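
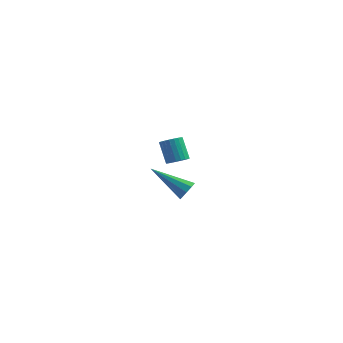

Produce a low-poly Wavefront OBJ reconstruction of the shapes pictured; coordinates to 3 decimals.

v 3.62 -3.508 1.388
v 3.909 -3.344 1.851
v 1.82 -3.232 2.412
v 3.829 -3.034 1.627
v 3.651 -2.947 1.292
v 3.459 -3.122 1.001
v 3.343 -3.477 0.891
v 3.356 -3.847 1.014
v 3.493 -4.058 1.312
v 3.69 -4.012 1.645
v 3.854 -3.73 1.858
v 1.612 2.713 -0.983
v 2.147 2.709 -0.712
v 1.623 3.362 0.334
v 1.088 3.367 0.063
v 2.156 2.922 -0.841
v 1.632 3.575 0.205
v 2.071 3.1 -0.994
v 1.547 3.753 0.052
v 1.907 3.21 -1.146
v 1.383 3.863 -0.099
v 1.691 3.235 -1.269
v 1.167 3.888 -0.223
v 1.462 3.17 -1.343
v 0.938 3.823 -0.297
v 1.259 3.025 -1.355
v 0.735 3.678 -0.309
v 1.117 2.827 -1.302
v 0.593 3.48 -0.256
v 1.06 2.609 -1.194
v 0.536 3.262 -0.148
v 1.099 2.409 -1.05
v 0.575 3.062 -0.004
v 1.227 2.262 -0.894
v 0.703 2.915 0.152
v 1.421 2.193 -0.754
v 0.897 2.846 0.292
v 1.648 2.214 -0.653
v 1.124 2.867 0.393
v 1.869 2.321 -0.609
v 1.345 2.974 0.437
v 2.046 2.496 -0.63
v 1.522 3.149 0.416
f 2 1 4
f 2 4 3
f 4 1 5
f 4 5 3
f 5 1 6
f 5 6 3
f 6 1 7
f 6 7 3
f 7 1 8
f 7 8 3
f 8 1 9
f 8 9 3
f 9 1 10
f 9 10 3
f 10 1 11
f 10 11 3
f 11 1 2
f 11 2 3
f 13 12 16
f 13 16 14
f 14 16 17
f 14 17 15
f 16 12 18
f 16 18 17
f 17 18 19
f 17 19 15
f 18 12 20
f 18 20 19
f 19 20 21
f 19 21 15
f 20 12 22
f 20 22 21
f 21 22 23
f 21 23 15
f 22 12 24
f 22 24 23
f 23 24 25
f 23 25 15
f 24 12 26
f 24 26 25
f 25 26 27
f 25 27 15
f 26 12 28
f 26 28 27
f 27 28 29
f 27 29 15
f 28 12 30
f 28 30 29
f 29 30 31
f 29 31 15
f 30 12 32
f 30 32 31
f 31 32 33
f 31 33 15
f 32 12 34
f 32 34 33
f 33 34 35
f 33 35 15
f 34 12 36
f 34 36 35
f 35 36 37
f 35 37 15
f 36 12 38
f 36 38 37
f 37 38 39
f 37 39 15
f 38 12 40
f 38 40 39
f 39 40 41
f 39 41 15
f 40 12 42
f 40 42 41
f 41 42 43
f 41 43 15
f 42 12 13
f 42 13 43
f 43 13 14
f 43 14 15



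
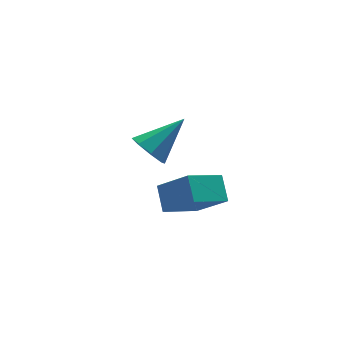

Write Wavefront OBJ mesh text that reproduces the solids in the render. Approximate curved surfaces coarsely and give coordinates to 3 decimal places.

v -0.46 3.801 -2.784
v 0.041 3.249 -3.374
v 1.32 4.059 -1.516
v 0.07 3.952 -3.558
v -0.211 4.566 -3.289
v -0.638 4.732 -2.724
v -0.96 4.352 -2.194
v -0.989 3.65 -2.01
v -0.708 3.035 -2.279
v -0.282 2.87 -2.844
v -1.975 -0.966 -2.104
v -1.762 0.033 -1.384
v -0.366 -0.707 -2.938
v -0.154 0.292 -2.218
v -1.146 -2.052 -0.842
v -0.934 -1.053 -0.122
v 0.462 -1.793 -1.676
v 0.675 -0.794 -0.956
f 2 1 4
f 2 4 3
f 4 1 5
f 4 5 3
f 5 1 6
f 5 6 3
f 6 1 7
f 6 7 3
f 7 1 8
f 7 8 3
f 8 1 9
f 8 9 3
f 9 1 10
f 9 10 3
f 10 1 2
f 10 2 3
f 12 14 11
f 15 12 11
f 11 14 13
f 13 15 11
f 12 18 14
f 16 12 15
f 16 18 12
f 14 18 13
f 17 15 13
f 13 18 17
f 17 16 15
f 18 16 17



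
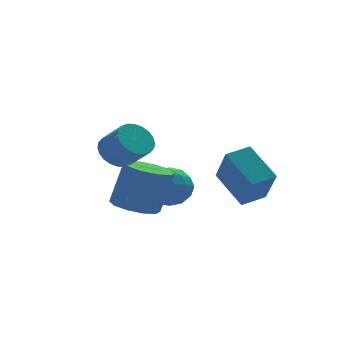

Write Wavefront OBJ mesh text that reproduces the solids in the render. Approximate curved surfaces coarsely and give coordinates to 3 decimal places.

v 2.951 -2.147 -3.092
v 2.97 -3.397 -1.455
v 2.329 -0.623 -1.921
v 2.347 -1.873 -0.284
v 4.093 -1.847 -2.876
v 4.111 -3.097 -1.239
v 3.47 -0.323 -1.705
v 3.489 -1.573 -0.068
v 0.126 1.799 -3.78
v 0.728 2.487 -3.162
v 1.152 0.433 -3.258
v 1.754 1.121 -2.64
v 0.712 0.893 -2.356
v 0.078 1.737 -2.678
v 1.802 1.183 -3.742
v 1.168 2.027 -4.064
v 1.764 2.107 -3.138
v 1.091 1.928 -2.282
v 0.789 0.992 -4.138
v 0.116 0.813 -3.282
v 0.337 2.263 -3.517
v 1.543 0.657 -2.903
v 0.931 0.523 -2.736
v 1.285 0.928 -2.373
v -0.045 1.822 -3.232
v 0.309 2.227 -2.869
v 0.299 1.29 -2.396
v 1.571 0.693 -3.551
v 1.925 1.098 -3.188
v 0.595 1.992 -4.047
v 0.949 2.397 -3.684
v 1.581 1.63 -4.024
v 1.3 2.444 -3.139
v 1.903 1.641 -2.833
v 1.931 1.677 -3.48
v 1.558 2.173 -3.67
v 0.904 2.339 -2.636
v 1.507 1.536 -2.33
v 0.895 1.402 -2.163
v 0.522 1.898 -2.352
v 1.513 2.115 -2.622
v 0.373 1.384 -4.09
v 0.976 0.581 -3.784
v 1.358 1.022 -4.068
v 0.985 1.518 -4.257
v -0.023 1.279 -3.587
v 0.58 0.476 -3.281
v 0.322 0.747 -2.75
v -0.051 1.243 -2.94
v 0.367 0.805 -3.798
v -1.946 -0.914 -0.028
v -1.526 -0.238 0.37
v -0.934 -1.169 1.326
v -1.354 -1.846 0.928
v -1.825 -0.246 0.547
v -1.233 -1.177 1.503
v -2.142 -0.356 0.637
v -1.55 -1.287 1.593
v -2.429 -0.551 0.625
v -1.837 -1.482 1.581
v -2.643 -0.801 0.514
v -2.051 -1.732 1.47
v -2.75 -1.068 0.32
v -2.158 -1.999 1.276
v -2.736 -1.312 0.073
v -2.144 -2.243 1.03
v -2.601 -1.496 -0.189
v -2.009 -2.427 0.768
v -2.366 -1.591 -0.426
v -1.774 -2.522 0.53
v -2.067 -1.583 -0.603
v -1.475 -2.514 0.353
v -1.75 -1.473 -0.693
v -1.158 -2.404 0.263
v -1.463 -1.278 -0.681
v -0.871 -2.209 0.275
v -1.249 -1.028 -0.57
v -0.657 -1.959 0.386
v -1.142 -0.761 -0.376
v -0.55 -1.692 0.58
v -1.156 -0.517 -0.13
v -0.564 -1.448 0.827
v -1.291 -0.333 0.132
v -0.699 -1.264 1.089
v -1.395 -1.69 -2.856
v -0.453 -1.315 -3.166
v 0.177 -1.215 -1.134
v -0.765 -1.59 -0.824
v -0.852 -0.804 -3.068
v -0.222 -0.705 -1.036
v -1.458 -0.632 -2.888
v -0.828 -0.533 -0.856
v -2.04 -0.864 -2.697
v -1.41 -0.764 -0.664
v -2.376 -1.411 -2.566
v -1.746 -1.312 -0.534
v -2.337 -2.065 -2.546
v -1.707 -1.965 -0.514
v -1.938 -2.575 -2.644
v -1.308 -2.476 -0.612
v -1.332 -2.747 -2.824
v -0.702 -2.648 -0.792
v -0.75 -2.516 -3.016
v -0.12 -2.416 -0.983
v -0.414 -1.968 -3.146
v 0.216 -1.869 -1.114
f 2 4 1
f 5 2 1
f 1 4 3
f 3 5 1
f 2 8 4
f 6 2 5
f 6 8 2
f 4 8 3
f 7 5 3
f 3 8 7
f 7 6 5
f 8 6 7
f 9 46 25
f 46 20 49
f 25 49 14
f 46 49 25
f 9 25 21
f 25 14 26
f 21 26 10
f 25 26 21
f 9 21 30
f 21 10 31
f 30 31 16
f 21 31 30
f 9 30 42
f 30 16 45
f 42 45 19
f 30 45 42
f 9 42 46
f 42 19 50
f 46 50 20
f 42 50 46
f 10 26 37
f 26 14 40
f 37 40 18
f 26 40 37
f 14 49 27
f 49 20 48
f 27 48 13
f 49 48 27
f 20 50 47
f 50 19 43
f 47 43 11
f 50 43 47
f 19 45 44
f 45 16 32
f 44 32 15
f 45 32 44
f 16 31 36
f 31 10 33
f 36 33 17
f 31 33 36
f 12 38 24
f 38 18 39
f 24 39 13
f 38 39 24
f 12 24 22
f 24 13 23
f 22 23 11
f 24 23 22
f 12 22 29
f 22 11 28
f 29 28 15
f 22 28 29
f 12 29 34
f 29 15 35
f 34 35 17
f 29 35 34
f 12 34 38
f 34 17 41
f 38 41 18
f 34 41 38
f 13 39 27
f 39 18 40
f 27 40 14
f 39 40 27
f 11 23 47
f 23 13 48
f 47 48 20
f 23 48 47
f 15 28 44
f 28 11 43
f 44 43 19
f 28 43 44
f 17 35 36
f 35 15 32
f 36 32 16
f 35 32 36
f 18 41 37
f 41 17 33
f 37 33 10
f 41 33 37
f 52 51 55
f 52 55 53
f 53 55 56
f 53 56 54
f 55 51 57
f 55 57 56
f 56 57 58
f 56 58 54
f 57 51 59
f 57 59 58
f 58 59 60
f 58 60 54
f 59 51 61
f 59 61 60
f 60 61 62
f 60 62 54
f 61 51 63
f 61 63 62
f 62 63 64
f 62 64 54
f 63 51 65
f 63 65 64
f 64 65 66
f 64 66 54
f 65 51 67
f 65 67 66
f 66 67 68
f 66 68 54
f 67 51 69
f 67 69 68
f 68 69 70
f 68 70 54
f 69 51 71
f 69 71 70
f 70 71 72
f 70 72 54
f 71 51 73
f 71 73 72
f 72 73 74
f 72 74 54
f 73 51 75
f 73 75 74
f 74 75 76
f 74 76 54
f 75 51 77
f 75 77 76
f 76 77 78
f 76 78 54
f 77 51 79
f 77 79 78
f 78 79 80
f 78 80 54
f 79 51 81
f 79 81 80
f 80 81 82
f 80 82 54
f 81 51 83
f 81 83 82
f 82 83 84
f 82 84 54
f 83 51 52
f 83 52 84
f 84 52 53
f 84 53 54
f 86 85 89
f 86 89 87
f 87 89 90
f 87 90 88
f 89 85 91
f 89 91 90
f 90 91 92
f 90 92 88
f 91 85 93
f 91 93 92
f 92 93 94
f 92 94 88
f 93 85 95
f 93 95 94
f 94 95 96
f 94 96 88
f 95 85 97
f 95 97 96
f 96 97 98
f 96 98 88
f 97 85 99
f 97 99 98
f 98 99 100
f 98 100 88
f 99 85 101
f 99 101 100
f 100 101 102
f 100 102 88
f 101 85 103
f 101 103 102
f 102 103 104
f 102 104 88
f 103 85 105
f 103 105 104
f 104 105 106
f 104 106 88
f 105 85 86
f 105 86 106
f 106 86 87
f 106 87 88



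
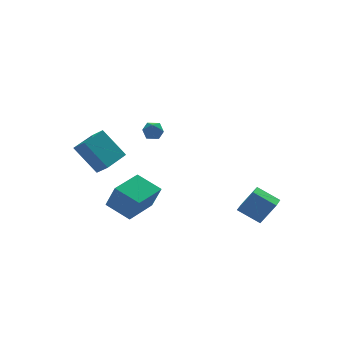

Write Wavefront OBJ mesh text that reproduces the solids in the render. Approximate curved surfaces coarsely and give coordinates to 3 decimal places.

v -3.965 4.345 0.847
v -3.637 3.656 1.463
v -2.534 5.247 1.093
v -2.205 4.559 1.708
v -3.075 3.361 -0.728
v -2.746 2.673 -0.113
v -1.643 4.264 -0.483
v -1.315 3.575 0.133
v 2.341 -2.173 -2.043
v 3.098 -2.456 -0.792
v 3.068 -1.233 -2.27
v 3.825 -1.516 -1.019
v 3.235 -3.044 -2.781
v 3.992 -3.327 -1.53
v 3.962 -2.104 -3.008
v 4.719 -2.387 -1.757
v -1.384 1.251 3.012
v -1.113 1.71 2.656
v -0.487 0.73 3.024
v -0.216 1.189 2.668
v -0.382 1.311 3.275
v -0.937 1.633 3.268
v -0.663 0.807 2.412
v -1.218 1.129 2.405
v -0.667 1.436 2.285
v -0.494 1.747 2.818
v -1.106 0.693 2.862
v -0.933 1.004 3.395
v -2.244 1.015 -3.268
v -1.964 0.424 -1.83
v -3.059 2.258 -2.598
v -2.779 1.667 -1.16
v -0.481 2.113 -3.16
v -0.201 1.522 -1.722
v -1.296 3.356 -2.49
v -1.016 2.765 -1.052
f 2 4 1
f 5 2 1
f 1 4 3
f 3 5 1
f 2 8 4
f 6 2 5
f 6 8 2
f 4 8 3
f 7 5 3
f 3 8 7
f 7 6 5
f 8 6 7
f 10 12 9
f 13 10 9
f 9 12 11
f 11 13 9
f 10 16 12
f 14 10 13
f 14 16 10
f 12 16 11
f 15 13 11
f 11 16 15
f 15 14 13
f 16 14 15
f 17 28 22
f 17 22 18
f 17 18 24
f 17 24 27
f 17 27 28
f 18 22 26
f 22 28 21
f 28 27 19
f 27 24 23
f 24 18 25
f 20 26 21
f 20 21 19
f 20 19 23
f 20 23 25
f 20 25 26
f 21 26 22
f 19 21 28
f 23 19 27
f 25 23 24
f 26 25 18
f 30 32 29
f 33 30 29
f 29 32 31
f 31 33 29
f 30 36 32
f 34 30 33
f 34 36 30
f 32 36 31
f 35 33 31
f 31 36 35
f 35 34 33
f 36 34 35



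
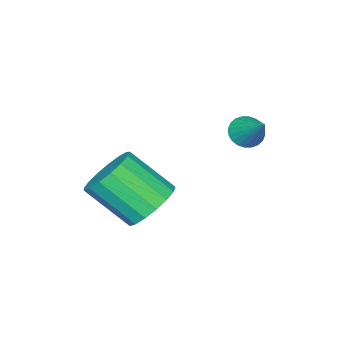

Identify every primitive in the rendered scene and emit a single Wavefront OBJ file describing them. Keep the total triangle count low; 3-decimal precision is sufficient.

v -1.614 -0.696 -0.966
v -0.891 -0.835 -1.411
v -0.443 -2.003 -0.319
v -1.166 -1.864 0.126
v -0.786 -0.543 -1.141
v -0.338 -1.71 -0.049
v -0.871 -0.285 -0.831
v -0.423 -1.453 0.26
v -1.125 -0.122 -0.552
v -0.677 -1.289 0.539
v -1.492 -0.09 -0.368
v -1.044 -1.258 0.724
v -1.887 -0.197 -0.321
v -1.439 -1.365 0.771
v -2.219 -0.419 -0.421
v -1.771 -1.586 0.671
v -2.412 -0.704 -0.646
v -1.964 -1.871 0.445
v -2.423 -0.987 -0.945
v -1.975 -2.155 0.147
v -2.248 -1.204 -1.248
v -1.8 -2.371 -0.156
v -1.928 -1.304 -1.487
v -1.48 -2.472 -0.395
v -1.536 -1.265 -1.606
v -1.088 -2.433 -0.514
v -1.162 -1.096 -1.579
v -0.714 -2.263 -0.487
v -3.419 0.953 1.677
v -2.963 0.725 1.693
v -3.001 1.847 2.523
v -2.937 0.854 1.544
v -2.984 0.998 1.415
v -3.097 1.135 1.326
v -3.259 1.245 1.29
v -3.445 1.31 1.313
v -3.628 1.321 1.392
v -3.779 1.276 1.514
v -3.875 1.182 1.66
v -3.901 1.053 1.81
v -3.854 0.909 1.938
v -3.741 0.771 2.028
v -3.579 0.662 2.063
v -3.393 0.596 2.04
v -3.21 0.585 1.962
v -3.059 0.631 1.84
f 2 1 5
f 2 5 3
f 3 5 6
f 3 6 4
f 5 1 7
f 5 7 6
f 6 7 8
f 6 8 4
f 7 1 9
f 7 9 8
f 8 9 10
f 8 10 4
f 9 1 11
f 9 11 10
f 10 11 12
f 10 12 4
f 11 1 13
f 11 13 12
f 12 13 14
f 12 14 4
f 13 1 15
f 13 15 14
f 14 15 16
f 14 16 4
f 15 1 17
f 15 17 16
f 16 17 18
f 16 18 4
f 17 1 19
f 17 19 18
f 18 19 20
f 18 20 4
f 19 1 21
f 19 21 20
f 20 21 22
f 20 22 4
f 21 1 23
f 21 23 22
f 22 23 24
f 22 24 4
f 23 1 25
f 23 25 24
f 24 25 26
f 24 26 4
f 25 1 27
f 25 27 26
f 26 27 28
f 26 28 4
f 27 1 2
f 27 2 28
f 28 2 3
f 28 3 4
f 30 29 32
f 30 32 31
f 32 29 33
f 32 33 31
f 33 29 34
f 33 34 31
f 34 29 35
f 34 35 31
f 35 29 36
f 35 36 31
f 36 29 37
f 36 37 31
f 37 29 38
f 37 38 31
f 38 29 39
f 38 39 31
f 39 29 40
f 39 40 31
f 40 29 41
f 40 41 31
f 41 29 42
f 41 42 31
f 42 29 43
f 42 43 31
f 43 29 44
f 43 44 31
f 44 29 45
f 44 45 31
f 45 29 46
f 45 46 31
f 46 29 30
f 46 30 31



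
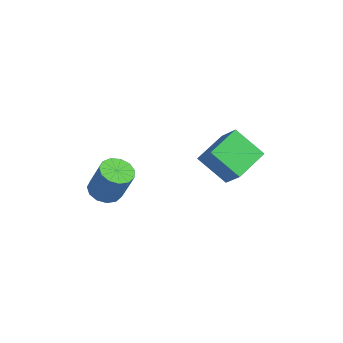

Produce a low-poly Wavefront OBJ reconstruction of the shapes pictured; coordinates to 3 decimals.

v -2.837 -3.22 -0.369
v -2.019 -3.185 -0.716
v -1.264 -2.984 1.082
v -2.083 -3.02 1.429
v -2.185 -2.713 -0.699
v -1.431 -2.512 1.099
v -2.559 -2.401 -0.577
v -1.805 -2.2 1.221
v -3.021 -2.35 -0.389
v -2.267 -2.149 1.409
v -3.425 -2.575 -0.195
v -2.67 -2.374 1.603
v -3.642 -3.005 -0.055
v -2.887 -2.804 1.742
v -3.603 -3.504 -0.016
v -2.849 -3.303 1.782
v -3.322 -3.912 -0.088
v -2.568 -3.711 1.71
v -2.886 -4.101 -0.25
v -2.132 -3.9 1.548
v -2.435 -4.011 -0.449
v -1.681 -3.81 1.349
v -2.112 -3.669 -0.623
v -1.357 -3.468 1.175
v -0.107 2.023 -0.773
v -1.508 1.379 0.485
v -0.493 3.91 -0.237
v -1.894 3.266 1.021
v 1.014 1.914 0.419
v -0.387 1.27 1.677
v 0.628 3.801 0.955
v -0.773 3.157 2.213
f 2 1 5
f 2 5 3
f 3 5 6
f 3 6 4
f 5 1 7
f 5 7 6
f 6 7 8
f 6 8 4
f 7 1 9
f 7 9 8
f 8 9 10
f 8 10 4
f 9 1 11
f 9 11 10
f 10 11 12
f 10 12 4
f 11 1 13
f 11 13 12
f 12 13 14
f 12 14 4
f 13 1 15
f 13 15 14
f 14 15 16
f 14 16 4
f 15 1 17
f 15 17 16
f 16 17 18
f 16 18 4
f 17 1 19
f 17 19 18
f 18 19 20
f 18 20 4
f 19 1 21
f 19 21 20
f 20 21 22
f 20 22 4
f 21 1 23
f 21 23 22
f 22 23 24
f 22 24 4
f 23 1 2
f 23 2 24
f 24 2 3
f 24 3 4
f 26 28 25
f 29 26 25
f 25 28 27
f 27 29 25
f 26 32 28
f 30 26 29
f 30 32 26
f 28 32 27
f 31 29 27
f 27 32 31
f 31 30 29
f 32 30 31



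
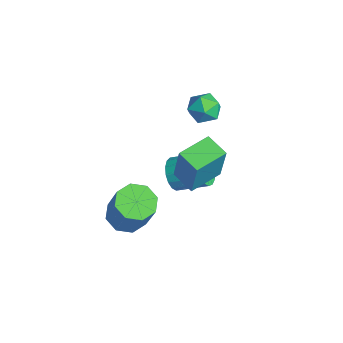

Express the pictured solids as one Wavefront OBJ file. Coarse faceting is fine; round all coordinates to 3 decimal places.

v 0.317 -2.833 -4.867
v 1.153 -2.875 -5.296
v 2.159 -2.789 -3.341
v 1.323 -2.747 -2.913
v 0.922 -2.199 -5.207
v 1.928 -2.113 -3.252
v 0.337 -1.895 -4.919
v 1.343 -1.809 -2.965
v -0.259 -2.14 -4.601
v 0.746 -2.054 -2.647
v -0.519 -2.791 -4.439
v 0.487 -2.705 -2.484
v -0.288 -3.467 -4.528
v 0.718 -3.381 -2.573
v 0.297 -3.771 -4.815
v 1.303 -3.685 -2.861
v 0.894 -3.526 -5.133
v 1.899 -3.44 -3.179
v 2.363 -1.485 -0.376
v 2.892 -1.458 1.583
v 1.868 -0.031 -0.263
v 2.397 -0.004 1.697
v 3.383 -1.116 -0.657
v 3.912 -1.089 1.303
v 2.888 0.338 -0.543
v 3.417 0.365 1.416
v -2.437 1.721 -1.224
v -1.795 2.259 -1.07
v -1.725 0.701 -0.63
v -1.083 1.239 -0.476
v -1.82 1.324 -0.057
v -2.259 1.954 -0.424
v -1.261 1.006 -1.276
v -1.7 1.636 -1.643
v -1.068 1.817 -1.102
v -1.413 2.013 -0.349
v -2.107 0.947 -1.351
v -2.452 1.143 -0.598
v 1.157 -1.007 -1.771
v 1.589 -0.914 -2.45
v 2.316 0.241 -1.827
v 1.883 0.147 -1.149
v 1.279 -0.688 -2.506
v 2.005 0.467 -1.883
v 0.94 -0.536 -2.393
v 1.667 0.619 -1.77
v 0.651 -0.492 -2.139
v 1.378 0.663 -1.516
v 0.478 -0.566 -1.8
v 1.205 0.589 -1.177
v 0.461 -0.741 -1.454
v 1.187 0.414 -0.831
v 0.603 -0.977 -1.181
v 1.329 0.178 -0.559
v 0.871 -1.22 -1.044
v 1.598 -0.065 -0.421
v 1.205 -1.415 -1.073
v 1.932 -0.26 -0.45
v 1.528 -1.516 -1.262
v 2.255 -0.361 -0.639
v 1.766 -1.501 -1.568
v 2.493 -0.346 -0.945
v 1.864 -1.372 -1.92
v 2.591 -0.217 -1.297
v 1.8 -1.16 -2.239
v 2.527 -0.005 -1.616
f 2 1 5
f 2 5 3
f 3 5 6
f 3 6 4
f 5 1 7
f 5 7 6
f 6 7 8
f 6 8 4
f 7 1 9
f 7 9 8
f 8 9 10
f 8 10 4
f 9 1 11
f 9 11 10
f 10 11 12
f 10 12 4
f 11 1 13
f 11 13 12
f 12 13 14
f 12 14 4
f 13 1 15
f 13 15 14
f 14 15 16
f 14 16 4
f 15 1 17
f 15 17 16
f 16 17 18
f 16 18 4
f 17 1 2
f 17 2 18
f 18 2 3
f 18 3 4
f 20 22 19
f 23 20 19
f 19 22 21
f 21 23 19
f 20 26 22
f 24 20 23
f 24 26 20
f 22 26 21
f 25 23 21
f 21 26 25
f 25 24 23
f 26 24 25
f 27 38 32
f 27 32 28
f 27 28 34
f 27 34 37
f 27 37 38
f 28 32 36
f 32 38 31
f 38 37 29
f 37 34 33
f 34 28 35
f 30 36 31
f 30 31 29
f 30 29 33
f 30 33 35
f 30 35 36
f 31 36 32
f 29 31 38
f 33 29 37
f 35 33 34
f 36 35 28
f 40 39 43
f 40 43 41
f 41 43 44
f 41 44 42
f 43 39 45
f 43 45 44
f 44 45 46
f 44 46 42
f 45 39 47
f 45 47 46
f 46 47 48
f 46 48 42
f 47 39 49
f 47 49 48
f 48 49 50
f 48 50 42
f 49 39 51
f 49 51 50
f 50 51 52
f 50 52 42
f 51 39 53
f 51 53 52
f 52 53 54
f 52 54 42
f 53 39 55
f 53 55 54
f 54 55 56
f 54 56 42
f 55 39 57
f 55 57 56
f 56 57 58
f 56 58 42
f 57 39 59
f 57 59 58
f 58 59 60
f 58 60 42
f 59 39 61
f 59 61 60
f 60 61 62
f 60 62 42
f 61 39 63
f 61 63 62
f 62 63 64
f 62 64 42
f 63 39 65
f 63 65 64
f 64 65 66
f 64 66 42
f 65 39 40
f 65 40 66
f 66 40 41
f 66 41 42



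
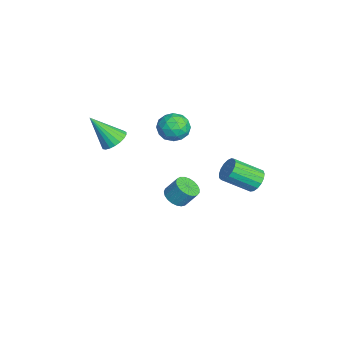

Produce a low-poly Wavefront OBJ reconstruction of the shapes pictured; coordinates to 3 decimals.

v 0.156 -3.31 1.288
v 0.97 -3.3 1.449
v -0.156 -4.57 2.952
v 0.858 -3.03 1.632
v 0.623 -2.808 1.756
v 0.309 -2.674 1.798
v -0.033 -2.649 1.753
v -0.341 -2.739 1.627
v -0.564 -2.928 1.443
v -0.662 -3.182 1.231
v -0.619 -3.459 1.03
v -0.441 -3.71 0.873
v -0.161 -3.892 0.788
v 0.175 -3.974 0.79
v 0.507 -3.94 0.877
v 0.778 -3.798 1.036
v 0.942 -3.572 1.238
v 3.446 3.873 0.046
v 3.883 4.211 0.553
v 3.872 2.685 1.581
v 3.434 2.347 1.074
v 3.55 4.287 0.663
v 3.539 2.761 1.69
v 3.193 4.269 0.631
v 3.182 2.743 1.659
v 2.894 4.159 0.465
v 2.882 2.633 1.493
v 2.721 3.985 0.204
v 2.71 2.458 1.231
v 2.714 3.784 -0.094
v 2.703 2.258 0.934
v 2.875 3.604 -0.36
v 2.864 2.078 0.668
v 3.167 3.486 -0.532
v 3.156 1.959 0.495
v 3.522 3.456 -0.572
v 3.511 1.93 0.455
v 3.86 3.522 -0.471
v 3.849 1.996 0.557
v 4.103 3.668 -0.251
v 4.092 2.142 0.777
v 4.195 3.862 0.037
v 4.184 2.335 1.065
v 4.116 4.058 0.327
v 4.105 2.531 1.355
v 1.415 -0.148 -2.576
v 2.074 0.093 -2.868
v 2.264 0.728 -1.916
v 1.605 0.488 -1.624
v 1.872 0.312 -2.973
v 2.062 0.947 -2.021
v 1.591 0.451 -3.01
v 1.78 1.086 -2.058
v 1.279 0.487 -2.972
v 1.469 1.122 -2.02
v 0.991 0.413 -2.865
v 1.181 1.048 -1.913
v 0.776 0.242 -2.709
v 0.966 0.877 -1.757
v 0.672 0.004 -2.529
v 0.861 0.639 -1.577
v 0.696 -0.26 -2.358
v 0.886 0.375 -1.405
v 0.845 -0.505 -2.224
v 1.034 0.13 -1.272
v 1.092 -0.688 -2.151
v 1.281 -0.053 -1.199
v 1.395 -0.778 -2.152
v 1.585 -0.143 -1.2
v 1.702 -0.758 -2.226
v 1.891 -0.123 -1.274
v 1.959 -0.633 -2.36
v 2.148 0.002 -1.408
v 2.122 -0.424 -2.532
v 2.311 0.211 -1.58
v 2.163 -0.167 -2.712
v 2.352 0.468 -1.76
v 0.21 0.633 1.528
v 0.635 0.179 2.282
v -0.955 -0.439 1.538
v -0.53 -0.893 2.292
v -0.931 -0.01 2.417
v -0.211 0.652 2.41
v -0.109 -0.912 1.41
v 0.611 -0.25 1.403
v 0.438 -0.777 2.209
v -0.07 -0.219 2.831
v -0.25 -0.041 0.989
v -0.758 0.517 1.611
v 0.524 0.5 1.904
v -0.844 -0.76 1.916
v -1.08 -0.241 1.989
v -0.83 -0.508 2.432
v 0.027 0.778 1.979
v 0.277 0.511 2.423
v -0.643 0.4 2.502
v -0.597 -0.771 1.397
v -0.347 -1.038 1.841
v 0.51 0.248 1.388
v 0.76 -0.019 1.831
v 0.323 -0.66 1.318
v 0.658 -0.329 2.305
v -0.026 -0.959 2.31
v 0.222 -0.97 1.792
v 0.644 -0.581 1.788
v 0.36 -0.001 2.67
v -0.324 -0.631 2.676
v -0.56 -0.112 2.749
v -0.137 0.278 2.746
v 0.244 -0.562 2.627
v 0.004 0.371 1.144
v -0.68 -0.259 1.15
v -0.183 -0.538 1.074
v 0.24 -0.148 1.071
v -0.294 0.699 1.51
v -0.978 0.069 1.515
v -0.964 0.321 2.032
v -0.542 0.71 2.028
v -0.564 0.302 1.193
f 2 1 4
f 2 4 3
f 4 1 5
f 4 5 3
f 5 1 6
f 5 6 3
f 6 1 7
f 6 7 3
f 7 1 8
f 7 8 3
f 8 1 9
f 8 9 3
f 9 1 10
f 9 10 3
f 10 1 11
f 10 11 3
f 11 1 12
f 11 12 3
f 12 1 13
f 12 13 3
f 13 1 14
f 13 14 3
f 14 1 15
f 14 15 3
f 15 1 16
f 15 16 3
f 16 1 17
f 16 17 3
f 17 1 2
f 17 2 3
f 19 18 22
f 19 22 20
f 20 22 23
f 20 23 21
f 22 18 24
f 22 24 23
f 23 24 25
f 23 25 21
f 24 18 26
f 24 26 25
f 25 26 27
f 25 27 21
f 26 18 28
f 26 28 27
f 27 28 29
f 27 29 21
f 28 18 30
f 28 30 29
f 29 30 31
f 29 31 21
f 30 18 32
f 30 32 31
f 31 32 33
f 31 33 21
f 32 18 34
f 32 34 33
f 33 34 35
f 33 35 21
f 34 18 36
f 34 36 35
f 35 36 37
f 35 37 21
f 36 18 38
f 36 38 37
f 37 38 39
f 37 39 21
f 38 18 40
f 38 40 39
f 39 40 41
f 39 41 21
f 40 18 42
f 40 42 41
f 41 42 43
f 41 43 21
f 42 18 44
f 42 44 43
f 43 44 45
f 43 45 21
f 44 18 19
f 44 19 45
f 45 19 20
f 45 20 21
f 47 46 50
f 47 50 48
f 48 50 51
f 48 51 49
f 50 46 52
f 50 52 51
f 51 52 53
f 51 53 49
f 52 46 54
f 52 54 53
f 53 54 55
f 53 55 49
f 54 46 56
f 54 56 55
f 55 56 57
f 55 57 49
f 56 46 58
f 56 58 57
f 57 58 59
f 57 59 49
f 58 46 60
f 58 60 59
f 59 60 61
f 59 61 49
f 60 46 62
f 60 62 61
f 61 62 63
f 61 63 49
f 62 46 64
f 62 64 63
f 63 64 65
f 63 65 49
f 64 46 66
f 64 66 65
f 65 66 67
f 65 67 49
f 66 46 68
f 66 68 67
f 67 68 69
f 67 69 49
f 68 46 70
f 68 70 69
f 69 70 71
f 69 71 49
f 70 46 72
f 70 72 71
f 71 72 73
f 71 73 49
f 72 46 74
f 72 74 73
f 73 74 75
f 73 75 49
f 74 46 76
f 74 76 75
f 75 76 77
f 75 77 49
f 76 46 47
f 76 47 77
f 77 47 48
f 77 48 49
f 78 115 94
f 115 89 118
f 94 118 83
f 115 118 94
f 78 94 90
f 94 83 95
f 90 95 79
f 94 95 90
f 78 90 99
f 90 79 100
f 99 100 85
f 90 100 99
f 78 99 111
f 99 85 114
f 111 114 88
f 99 114 111
f 78 111 115
f 111 88 119
f 115 119 89
f 111 119 115
f 79 95 106
f 95 83 109
f 106 109 87
f 95 109 106
f 83 118 96
f 118 89 117
f 96 117 82
f 118 117 96
f 89 119 116
f 119 88 112
f 116 112 80
f 119 112 116
f 88 114 113
f 114 85 101
f 113 101 84
f 114 101 113
f 85 100 105
f 100 79 102
f 105 102 86
f 100 102 105
f 81 107 93
f 107 87 108
f 93 108 82
f 107 108 93
f 81 93 91
f 93 82 92
f 91 92 80
f 93 92 91
f 81 91 98
f 91 80 97
f 98 97 84
f 91 97 98
f 81 98 103
f 98 84 104
f 103 104 86
f 98 104 103
f 81 103 107
f 103 86 110
f 107 110 87
f 103 110 107
f 82 108 96
f 108 87 109
f 96 109 83
f 108 109 96
f 80 92 116
f 92 82 117
f 116 117 89
f 92 117 116
f 84 97 113
f 97 80 112
f 113 112 88
f 97 112 113
f 86 104 105
f 104 84 101
f 105 101 85
f 104 101 105
f 87 110 106
f 110 86 102
f 106 102 79
f 110 102 106



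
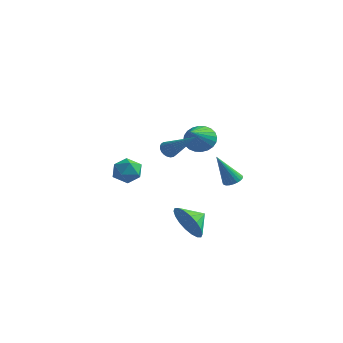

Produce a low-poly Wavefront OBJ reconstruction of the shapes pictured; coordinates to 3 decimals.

v 3.319 -3.557 -2.929
v 4.028 -3.447 -3.75
v 3.641 -2.663 -2.531
v 3.63 -3.228 -3.92
v 3.17 -3.074 -3.895
v 2.741 -3.016 -3.677
v 2.425 -3.065 -3.312
v 2.287 -3.211 -2.871
v 2.353 -3.426 -2.441
v 2.611 -3.667 -2.108
v 3.009 -3.886 -1.937
v 3.468 -4.04 -1.963
v 3.898 -4.098 -2.18
v 4.213 -4.049 -2.545
v 4.351 -3.903 -2.987
v 4.285 -3.688 -3.416
v 2.117 1.686 -1.927
v 2.53 1.975 -1.682
v 1.623 0.954 -0.233
v 2.364 2.117 -1.669
v 2.161 2.193 -1.695
v 1.952 2.193 -1.756
v 1.767 2.115 -1.844
v 1.636 1.972 -1.944
v 1.578 1.785 -2.041
v 1.602 1.583 -2.121
v 1.705 1.397 -2.172
v 1.87 1.255 -2.185
v 2.073 1.178 -2.159
v 2.283 1.179 -2.098
v 2.467 1.257 -2.01
v 2.598 1.4 -1.91
v 2.656 1.587 -1.812
v 2.632 1.788 -1.732
v -3.972 -0.148 -1.842
v -3.431 0.062 -1.176
v -2.849 -0.562 -2.624
v -2.308 -0.352 -1.958
v -2.857 -1.041 -1.881
v -3.55 -0.784 -1.398
v -2.73 0.284 -2.402
v -3.423 0.541 -1.919
v -2.663 0.329 -1.522
v -2.742 -0.49 -1.2
v -3.538 -0.01 -2.6
v -3.617 -0.829 -2.278
v 1.08 -2.213 1.003
v 1.284 -2.567 0.681
v 2.9 -2.287 2.237
v 1.349 -2.394 0.596
v 1.372 -2.194 0.573
v 1.351 -1.997 0.616
v 1.289 -1.832 0.717
v 1.195 -1.726 0.862
v 1.083 -1.694 1.029
v 0.971 -1.741 1.191
v 0.876 -1.86 1.325
v 0.811 -2.033 1.41
v 0.788 -2.233 1.433
v 0.809 -2.43 1.39
v 0.871 -2.594 1.289
v 0.965 -2.701 1.144
v 1.077 -2.733 0.977
v 1.189 -2.686 0.815
v -0.679 2.649 0.07
v -0.068 2.502 -0.56
v -0.001 0.931 1.13
v 0.108 2.706 -0.341
v 0.164 2.902 -0.06
v 0.091 3.059 0.241
v -0.098 3.154 0.516
v -0.377 3.172 0.723
v -0.701 3.11 0.831
v -1.022 2.978 0.822
v -1.291 2.796 0.699
v -1.467 2.591 0.481
v -1.523 2.396 0.199
v -1.45 2.239 -0.102
v -1.261 2.144 -0.377
v -0.982 2.126 -0.584
v -0.658 2.188 -0.691
v -0.337 2.32 -0.683
f 2 1 4
f 2 4 3
f 4 1 5
f 4 5 3
f 5 1 6
f 5 6 3
f 6 1 7
f 6 7 3
f 7 1 8
f 7 8 3
f 8 1 9
f 8 9 3
f 9 1 10
f 9 10 3
f 10 1 11
f 10 11 3
f 11 1 12
f 11 12 3
f 12 1 13
f 12 13 3
f 13 1 14
f 13 14 3
f 14 1 15
f 14 15 3
f 15 1 16
f 15 16 3
f 16 1 2
f 16 2 3
f 18 17 20
f 18 20 19
f 20 17 21
f 20 21 19
f 21 17 22
f 21 22 19
f 22 17 23
f 22 23 19
f 23 17 24
f 23 24 19
f 24 17 25
f 24 25 19
f 25 17 26
f 25 26 19
f 26 17 27
f 26 27 19
f 27 17 28
f 27 28 19
f 28 17 29
f 28 29 19
f 29 17 30
f 29 30 19
f 30 17 31
f 30 31 19
f 31 17 32
f 31 32 19
f 32 17 33
f 32 33 19
f 33 17 34
f 33 34 19
f 34 17 18
f 34 18 19
f 35 46 40
f 35 40 36
f 35 36 42
f 35 42 45
f 35 45 46
f 36 40 44
f 40 46 39
f 46 45 37
f 45 42 41
f 42 36 43
f 38 44 39
f 38 39 37
f 38 37 41
f 38 41 43
f 38 43 44
f 39 44 40
f 37 39 46
f 41 37 45
f 43 41 42
f 44 43 36
f 48 47 50
f 48 50 49
f 50 47 51
f 50 51 49
f 51 47 52
f 51 52 49
f 52 47 53
f 52 53 49
f 53 47 54
f 53 54 49
f 54 47 55
f 54 55 49
f 55 47 56
f 55 56 49
f 56 47 57
f 56 57 49
f 57 47 58
f 57 58 49
f 58 47 59
f 58 59 49
f 59 47 60
f 59 60 49
f 60 47 61
f 60 61 49
f 61 47 62
f 61 62 49
f 62 47 63
f 62 63 49
f 63 47 64
f 63 64 49
f 64 47 48
f 64 48 49
f 66 65 68
f 66 68 67
f 68 65 69
f 68 69 67
f 69 65 70
f 69 70 67
f 70 65 71
f 70 71 67
f 71 65 72
f 71 72 67
f 72 65 73
f 72 73 67
f 73 65 74
f 73 74 67
f 74 65 75
f 74 75 67
f 75 65 76
f 75 76 67
f 76 65 77
f 76 77 67
f 77 65 78
f 77 78 67
f 78 65 79
f 78 79 67
f 79 65 80
f 79 80 67
f 80 65 81
f 80 81 67
f 81 65 82
f 81 82 67
f 82 65 66
f 82 66 67



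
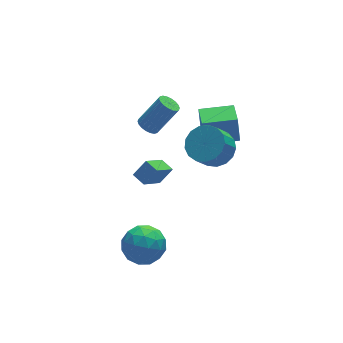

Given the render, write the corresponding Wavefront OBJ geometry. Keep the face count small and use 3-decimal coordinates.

v 0.698 2.403 -0.187
v 1.003 2.88 -0.385
v 2.108 2.794 1.108
v 1.802 2.317 1.307
v 0.811 2.99 -0.237
v 1.916 2.904 1.257
v 0.596 2.984 -0.078
v 1.701 2.898 1.416
v 0.401 2.863 0.059
v 1.506 2.777 1.553
v 0.265 2.651 0.147
v 1.37 2.565 1.641
v 0.215 2.39 0.169
v 1.32 2.303 1.663
v 0.26 2.131 0.121
v 1.365 2.045 1.615
v 0.392 1.926 0.012
v 1.497 1.84 1.505
v 0.584 1.816 -0.137
v 1.689 1.73 1.357
v 0.799 1.822 -0.296
v 1.904 1.736 1.198
v 0.994 1.943 -0.433
v 2.099 1.857 1.061
v 1.13 2.155 -0.521
v 2.235 2.069 0.973
v 1.18 2.417 -0.543
v 2.285 2.33 0.951
v 1.135 2.675 -0.495
v 2.24 2.589 0.999
v 2.646 0.023 -0.178
v 2.642 0.339 1.226
v 3.062 1.368 -0.481
v 3.058 1.684 0.924
v 4.302 -0.464 -0.064
v 4.298 -0.148 1.341
v 4.718 0.881 -0.366
v 4.714 1.197 1.038
v -1.995 -1.603 -3.688
v -1.007 -1.735 -4.253
v -2.173 -3.445 -3.567
v -1.185 -3.577 -4.132
v -1.183 -3.151 -3.068
v -1.074 -2.012 -3.143
v -2.106 -3.168 -4.677
v -1.997 -2.029 -4.752
v -1.076 -2.702 -4.865
v -0.505 -2.692 -3.87
v -2.675 -2.488 -3.95
v -2.104 -2.478 -2.955
v -1.486 -1.507 -3.981
v -1.694 -3.673 -3.839
v -1.693 -3.422 -3.214
v -1.113 -3.5 -3.546
v -1.525 -1.67 -3.329
v -0.944 -1.748 -3.661
v -1.048 -2.58 -2.965
v -2.236 -3.432 -4.159
v -1.655 -3.51 -4.491
v -2.067 -1.68 -4.274
v -1.487 -1.758 -4.606
v -2.132 -2.6 -4.855
v -0.945 -2.153 -4.673
v -1.049 -3.236 -4.602
v -1.591 -2.995 -4.922
v -1.527 -2.326 -4.966
v -0.61 -2.147 -4.088
v -0.714 -3.23 -4.017
v -0.714 -2.979 -3.392
v -0.649 -2.31 -3.436
v -0.65 -2.716 -4.448
v -2.466 -1.95 -3.803
v -2.57 -3.033 -3.732
v -2.531 -2.87 -4.384
v -2.466 -2.201 -4.428
v -2.131 -1.944 -3.218
v -2.235 -3.027 -3.147
v -1.653 -2.854 -2.854
v -1.589 -2.185 -2.898
v -2.53 -2.464 -3.372
v 2.448 -1.755 1.377
v 3.294 -1.95 1.911
v 2.559 -2.28 2.957
v 1.712 -2.085 2.423
v 3.207 -1.478 1.999
v 2.472 -1.807 3.044
v 2.946 -1.069 1.944
v 2.211 -1.399 2.989
v 2.57 -0.817 1.759
v 1.835 -1.147 2.805
v 2.167 -0.781 1.487
v 1.432 -1.11 2.533
v 1.827 -0.967 1.19
v 1.092 -1.297 2.235
v 1.63 -1.334 0.935
v 0.895 -1.664 1.981
v 1.62 -1.798 0.782
v 0.885 -2.127 1.828
v 1.8 -2.252 0.765
v 1.065 -2.581 1.811
v 2.128 -2.592 0.889
v 1.393 -2.921 1.934
v 2.529 -2.74 1.124
v 1.794 -3.07 2.17
v 2.911 -2.663 1.417
v 2.176 -2.992 2.463
v 3.188 -2.378 1.701
v 2.453 -2.707 2.747
v -0.088 1.069 -3.411
v 0.638 1.145 -2.642
v -0.365 1.795 -3.221
v 0.361 1.871 -2.452
v 1.059 1.809 -4.568
v 1.785 1.885 -3.799
v 0.782 2.535 -4.378
v 1.508 2.611 -3.609
f 2 1 5
f 2 5 3
f 3 5 6
f 3 6 4
f 5 1 7
f 5 7 6
f 6 7 8
f 6 8 4
f 7 1 9
f 7 9 8
f 8 9 10
f 8 10 4
f 9 1 11
f 9 11 10
f 10 11 12
f 10 12 4
f 11 1 13
f 11 13 12
f 12 13 14
f 12 14 4
f 13 1 15
f 13 15 14
f 14 15 16
f 14 16 4
f 15 1 17
f 15 17 16
f 16 17 18
f 16 18 4
f 17 1 19
f 17 19 18
f 18 19 20
f 18 20 4
f 19 1 21
f 19 21 20
f 20 21 22
f 20 22 4
f 21 1 23
f 21 23 22
f 22 23 24
f 22 24 4
f 23 1 25
f 23 25 24
f 24 25 26
f 24 26 4
f 25 1 27
f 25 27 26
f 26 27 28
f 26 28 4
f 27 1 29
f 27 29 28
f 28 29 30
f 28 30 4
f 29 1 2
f 29 2 30
f 30 2 3
f 30 3 4
f 32 34 31
f 35 32 31
f 31 34 33
f 33 35 31
f 32 38 34
f 36 32 35
f 36 38 32
f 34 38 33
f 37 35 33
f 33 38 37
f 37 36 35
f 38 36 37
f 39 76 55
f 76 50 79
f 55 79 44
f 76 79 55
f 39 55 51
f 55 44 56
f 51 56 40
f 55 56 51
f 39 51 60
f 51 40 61
f 60 61 46
f 51 61 60
f 39 60 72
f 60 46 75
f 72 75 49
f 60 75 72
f 39 72 76
f 72 49 80
f 76 80 50
f 72 80 76
f 40 56 67
f 56 44 70
f 67 70 48
f 56 70 67
f 44 79 57
f 79 50 78
f 57 78 43
f 79 78 57
f 50 80 77
f 80 49 73
f 77 73 41
f 80 73 77
f 49 75 74
f 75 46 62
f 74 62 45
f 75 62 74
f 46 61 66
f 61 40 63
f 66 63 47
f 61 63 66
f 42 68 54
f 68 48 69
f 54 69 43
f 68 69 54
f 42 54 52
f 54 43 53
f 52 53 41
f 54 53 52
f 42 52 59
f 52 41 58
f 59 58 45
f 52 58 59
f 42 59 64
f 59 45 65
f 64 65 47
f 59 65 64
f 42 64 68
f 64 47 71
f 68 71 48
f 64 71 68
f 43 69 57
f 69 48 70
f 57 70 44
f 69 70 57
f 41 53 77
f 53 43 78
f 77 78 50
f 53 78 77
f 45 58 74
f 58 41 73
f 74 73 49
f 58 73 74
f 47 65 66
f 65 45 62
f 66 62 46
f 65 62 66
f 48 71 67
f 71 47 63
f 67 63 40
f 71 63 67
f 82 81 85
f 82 85 83
f 83 85 86
f 83 86 84
f 85 81 87
f 85 87 86
f 86 87 88
f 86 88 84
f 87 81 89
f 87 89 88
f 88 89 90
f 88 90 84
f 89 81 91
f 89 91 90
f 90 91 92
f 90 92 84
f 91 81 93
f 91 93 92
f 92 93 94
f 92 94 84
f 93 81 95
f 93 95 94
f 94 95 96
f 94 96 84
f 95 81 97
f 95 97 96
f 96 97 98
f 96 98 84
f 97 81 99
f 97 99 98
f 98 99 100
f 98 100 84
f 99 81 101
f 99 101 100
f 100 101 102
f 100 102 84
f 101 81 103
f 101 103 102
f 102 103 104
f 102 104 84
f 103 81 105
f 103 105 104
f 104 105 106
f 104 106 84
f 105 81 107
f 105 107 106
f 106 107 108
f 106 108 84
f 107 81 82
f 107 82 108
f 108 82 83
f 108 83 84
f 110 112 109
f 113 110 109
f 109 112 111
f 111 113 109
f 110 116 112
f 114 110 113
f 114 116 110
f 112 116 111
f 115 113 111
f 111 116 115
f 115 114 113
f 116 114 115



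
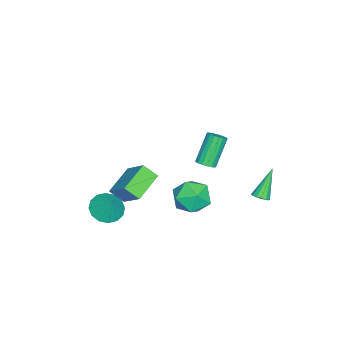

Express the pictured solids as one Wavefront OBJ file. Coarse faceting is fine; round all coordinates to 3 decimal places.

v -2.53 3.368 -4.481
v -2.232 3.014 -4.203
v -3.63 3.732 -2.839
v -2.102 3.259 -4.17
v -2.087 3.534 -4.221
v -2.19 3.764 -4.341
v -2.385 3.888 -4.499
v -2.618 3.873 -4.652
v -2.828 3.722 -4.759
v -2.958 3.477 -4.792
v -2.973 3.202 -4.741
v -2.87 2.972 -4.621
v -2.675 2.848 -4.463
v -2.442 2.864 -4.31
v 1.501 -3.974 -3.919
v 2.268 -3.651 -4.456
v 2.039 -3.426 -2.821
v 1.923 -3.273 -4.476
v 1.465 -3.082 -4.347
v 1.017 -3.131 -4.103
v 0.698 -3.405 -3.81
v 0.595 -3.832 -3.546
v 0.735 -4.297 -3.382
v 1.08 -4.676 -3.362
v 1.537 -4.866 -3.491
v 1.986 -4.818 -3.735
v 2.304 -4.543 -4.028
v 2.407 -4.116 -4.292
v 1.013 1.593 -2.549
v 1.839 0.783 -2.768
v -0.199 0.217 -2.032
v 0.627 -0.593 -2.251
v 0.751 0.144 -1.34
v 1.501 0.994 -1.66
v 0.139 0.006 -3.14
v 0.889 0.856 -3.46
v 1.299 -0.198 -3.133
v 1.677 -0.113 -2.021
v -0.037 1.113 -2.779
v 0.341 1.198 -1.667
v 2.443 1.695 1.843
v 2.774 2.114 1.976
v 1.767 2.424 3.509
v 1.437 2.005 3.377
v 2.585 2.226 1.83
v 1.579 2.536 3.363
v 2.365 2.217 1.687
v 1.358 2.526 3.22
v 2.162 2.087 1.58
v 1.156 2.397 3.113
v 2.023 1.868 1.533
v 1.017 2.178 3.066
v 1.981 1.61 1.557
v 0.975 1.919 3.091
v 2.045 1.371 1.647
v 1.038 1.68 3.181
v 2.2 1.206 1.782
v 1.193 1.515 3.316
v 2.41 1.153 1.931
v 1.404 1.463 3.464
v 2.628 1.225 2.06
v 1.622 1.534 3.593
v 2.804 1.404 2.139
v 1.798 1.714 3.672
v 2.897 1.65 2.15
v 1.891 1.96 3.684
v 2.886 1.907 2.091
v 1.88 2.216 3.625
v 3.51 -2.315 -1.294
v 3.565 -3.089 -0.603
v 1.904 -1.839 -0.636
v 1.958 -2.614 0.056
v 4.322 -1.206 -0.116
v 4.376 -1.981 0.576
v 2.715 -0.731 0.543
v 2.77 -1.505 1.234
f 2 1 4
f 2 4 3
f 4 1 5
f 4 5 3
f 5 1 6
f 5 6 3
f 6 1 7
f 6 7 3
f 7 1 8
f 7 8 3
f 8 1 9
f 8 9 3
f 9 1 10
f 9 10 3
f 10 1 11
f 10 11 3
f 11 1 12
f 11 12 3
f 12 1 13
f 12 13 3
f 13 1 14
f 13 14 3
f 14 1 2
f 14 2 3
f 16 15 18
f 16 18 17
f 18 15 19
f 18 19 17
f 19 15 20
f 19 20 17
f 20 15 21
f 20 21 17
f 21 15 22
f 21 22 17
f 22 15 23
f 22 23 17
f 23 15 24
f 23 24 17
f 24 15 25
f 24 25 17
f 25 15 26
f 25 26 17
f 26 15 27
f 26 27 17
f 27 15 28
f 27 28 17
f 28 15 16
f 28 16 17
f 29 40 34
f 29 34 30
f 29 30 36
f 29 36 39
f 29 39 40
f 30 34 38
f 34 40 33
f 40 39 31
f 39 36 35
f 36 30 37
f 32 38 33
f 32 33 31
f 32 31 35
f 32 35 37
f 32 37 38
f 33 38 34
f 31 33 40
f 35 31 39
f 37 35 36
f 38 37 30
f 42 41 45
f 42 45 43
f 43 45 46
f 43 46 44
f 45 41 47
f 45 47 46
f 46 47 48
f 46 48 44
f 47 41 49
f 47 49 48
f 48 49 50
f 48 50 44
f 49 41 51
f 49 51 50
f 50 51 52
f 50 52 44
f 51 41 53
f 51 53 52
f 52 53 54
f 52 54 44
f 53 41 55
f 53 55 54
f 54 55 56
f 54 56 44
f 55 41 57
f 55 57 56
f 56 57 58
f 56 58 44
f 57 41 59
f 57 59 58
f 58 59 60
f 58 60 44
f 59 41 61
f 59 61 60
f 60 61 62
f 60 62 44
f 61 41 63
f 61 63 62
f 62 63 64
f 62 64 44
f 63 41 65
f 63 65 64
f 64 65 66
f 64 66 44
f 65 41 67
f 65 67 66
f 66 67 68
f 66 68 44
f 67 41 42
f 67 42 68
f 68 42 43
f 68 43 44
f 70 72 69
f 73 70 69
f 69 72 71
f 71 73 69
f 70 76 72
f 74 70 73
f 74 76 70
f 72 76 71
f 75 73 71
f 71 76 75
f 75 74 73
f 76 74 75



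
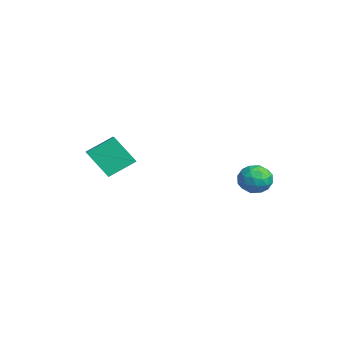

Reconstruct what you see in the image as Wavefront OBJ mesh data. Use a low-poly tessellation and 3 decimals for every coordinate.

v -2.553 -4.58 0.187
v -1.042 -4.825 0.747
v -2.645 -3.234 1.029
v -1.135 -3.48 1.589
v -1.885 -3.66 -1.209
v -0.375 -3.906 -0.649
v -1.978 -2.315 -0.367
v -0.467 -2.56 0.193
v 3.072 2.717 -0.194
v 3.618 2.839 0.475
v 3.262 1.321 -0.095
v 3.808 1.443 0.574
v 2.957 1.607 0.671
v 2.839 2.469 0.61
v 4.041 1.691 -0.23
v 3.923 2.553 -0.291
v 4.217 2.204 0.453
v 3.547 2.153 1.01
v 3.333 2.007 -0.63
v 2.663 1.956 -0.073
v 3.328 2.9 0.132
v 3.552 1.26 0.248
v 3.051 1.356 0.305
v 3.372 1.427 0.698
v 2.87 2.683 0.211
v 3.192 2.755 0.605
v 2.803 2.031 0.72
v 3.688 1.405 -0.225
v 4.01 1.477 0.169
v 3.508 2.733 -0.318
v 3.829 2.804 0.075
v 4.077 2.129 -0.34
v 4.002 2.599 0.512
v 4.113 1.779 0.57
v 4.25 1.924 0.098
v 4.181 2.431 0.062
v 3.608 2.569 0.84
v 3.72 1.748 0.898
v 3.219 1.844 0.955
v 3.15 2.351 0.919
v 3.96 2.196 0.827
v 3.16 2.412 -0.518
v 3.272 1.591 -0.46
v 3.73 1.809 -0.539
v 3.661 2.316 -0.575
v 2.767 2.381 -0.19
v 2.878 1.561 -0.132
v 2.699 1.729 0.318
v 2.63 2.236 0.282
v 2.92 1.964 -0.447
f 2 4 1
f 5 2 1
f 1 4 3
f 3 5 1
f 2 8 4
f 6 2 5
f 6 8 2
f 4 8 3
f 7 5 3
f 3 8 7
f 7 6 5
f 8 6 7
f 9 46 25
f 46 20 49
f 25 49 14
f 46 49 25
f 9 25 21
f 25 14 26
f 21 26 10
f 25 26 21
f 9 21 30
f 21 10 31
f 30 31 16
f 21 31 30
f 9 30 42
f 30 16 45
f 42 45 19
f 30 45 42
f 9 42 46
f 42 19 50
f 46 50 20
f 42 50 46
f 10 26 37
f 26 14 40
f 37 40 18
f 26 40 37
f 14 49 27
f 49 20 48
f 27 48 13
f 49 48 27
f 20 50 47
f 50 19 43
f 47 43 11
f 50 43 47
f 19 45 44
f 45 16 32
f 44 32 15
f 45 32 44
f 16 31 36
f 31 10 33
f 36 33 17
f 31 33 36
f 12 38 24
f 38 18 39
f 24 39 13
f 38 39 24
f 12 24 22
f 24 13 23
f 22 23 11
f 24 23 22
f 12 22 29
f 22 11 28
f 29 28 15
f 22 28 29
f 12 29 34
f 29 15 35
f 34 35 17
f 29 35 34
f 12 34 38
f 34 17 41
f 38 41 18
f 34 41 38
f 13 39 27
f 39 18 40
f 27 40 14
f 39 40 27
f 11 23 47
f 23 13 48
f 47 48 20
f 23 48 47
f 15 28 44
f 28 11 43
f 44 43 19
f 28 43 44
f 17 35 36
f 35 15 32
f 36 32 16
f 35 32 36
f 18 41 37
f 41 17 33
f 37 33 10
f 41 33 37



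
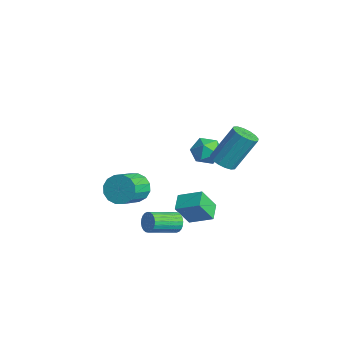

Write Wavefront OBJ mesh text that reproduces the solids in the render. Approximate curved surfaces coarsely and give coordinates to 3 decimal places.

v -2.977 -2.161 -4.347
v -2.531 -1.59 -3.963
v -1.757 -2.687 -3.229
v -2.203 -3.259 -3.613
v -2.865 -1.657 -3.71
v -2.092 -2.754 -2.976
v -3.23 -1.859 -3.628
v -2.456 -2.956 -2.894
v -3.526 -2.142 -3.738
v -2.752 -3.239 -3.004
v -3.675 -2.43 -4.012
v -2.902 -3.527 -3.278
v -3.638 -2.646 -4.375
v -2.864 -3.743 -3.641
v -3.423 -2.733 -4.731
v -2.649 -3.83 -3.997
v -3.088 -2.666 -4.984
v -2.315 -3.763 -4.25
v -2.724 -2.464 -5.066
v -1.95 -3.561 -4.332
v -2.428 -2.181 -4.956
v -1.654 -3.278 -4.222
v -2.278 -1.893 -4.682
v -1.505 -2.99 -3.948
v -2.316 -1.677 -4.319
v -1.542 -2.774 -3.585
v 0.511 0.513 -0.558
v 1.011 0.01 -0.213
v -0.391 -0.39 -0.567
v 0.109 -0.893 -0.222
v -0.169 -0.275 0.181
v 0.388 0.283 0.187
v 0.232 -0.663 -0.967
v 0.789 -0.105 -0.961
v 0.838 -0.717 -0.466
v 0.591 -0.477 0.243
v 0.029 0.097 -1.023
v -0.218 0.337 -0.314
v 1.425 -1.57 -3.95
v 1.421 -2.259 -2.835
v 0.737 -1.089 -3.654
v 0.733 -1.777 -2.54
v 2.187 -0.783 -3.46
v 2.183 -1.471 -2.346
v 1.499 -0.301 -3.165
v 1.495 -0.99 -2.05
v 1.356 -2.164 -3.789
v 1.683 -2.301 -4.196
v 1.732 -3.672 -3.698
v 1.404 -3.536 -3.291
v 1.823 -2.242 -4.05
v 1.871 -3.614 -3.551
v 1.891 -2.172 -3.863
v 1.939 -3.544 -3.364
v 1.877 -2.101 -3.665
v 1.926 -3.472 -3.166
v 1.785 -2.039 -3.486
v 1.833 -3.41 -2.988
v 1.627 -1.996 -3.354
v 1.675 -3.368 -2.855
v 1.428 -1.979 -3.287
v 1.476 -3.351 -2.788
v 1.217 -1.99 -3.297
v 1.266 -3.362 -2.799
v 1.028 -2.028 -3.382
v 1.077 -3.399 -2.884
v 0.889 -2.086 -3.529
v 0.937 -3.458 -3.03
v 0.821 -2.156 -3.716
v 0.869 -3.528 -3.217
v 0.834 -2.228 -3.914
v 0.883 -3.599 -3.415
v 0.927 -2.29 -4.092
v 0.975 -3.661 -3.594
v 1.085 -2.332 -4.225
v 1.133 -3.704 -3.726
v 1.284 -2.349 -4.292
v 1.332 -3.721 -3.793
v 1.494 -2.338 -4.281
v 1.543 -3.71 -3.783
v 2.473 -0.52 0.354
v 3.072 -0.732 0.43
v 3.226 0.268 2.002
v 2.627 0.48 1.926
v 3.101 -0.455 0.251
v 3.256 0.545 1.823
v 2.962 -0.196 0.099
v 3.116 0.805 1.671
v 2.692 -0.023 0.016
v 2.846 0.978 1.588
v 2.363 0.016 0.023
v 2.517 1.017 1.595
v 2.063 -0.088 0.119
v 2.218 0.913 1.691
v 1.874 -0.308 0.278
v 2.028 0.692 1.85
v 1.844 -0.585 0.457
v 1.999 0.415 2.029
v 1.984 -0.845 0.609
v 2.138 0.156 2.181
v 2.254 -1.018 0.692
v 2.408 -0.017 2.264
v 2.583 -1.057 0.685
v 2.737 -0.056 2.257
v 2.882 -0.953 0.589
v 3.037 0.048 2.161
f 2 1 5
f 2 5 3
f 3 5 6
f 3 6 4
f 5 1 7
f 5 7 6
f 6 7 8
f 6 8 4
f 7 1 9
f 7 9 8
f 8 9 10
f 8 10 4
f 9 1 11
f 9 11 10
f 10 11 12
f 10 12 4
f 11 1 13
f 11 13 12
f 12 13 14
f 12 14 4
f 13 1 15
f 13 15 14
f 14 15 16
f 14 16 4
f 15 1 17
f 15 17 16
f 16 17 18
f 16 18 4
f 17 1 19
f 17 19 18
f 18 19 20
f 18 20 4
f 19 1 21
f 19 21 20
f 20 21 22
f 20 22 4
f 21 1 23
f 21 23 22
f 22 23 24
f 22 24 4
f 23 1 25
f 23 25 24
f 24 25 26
f 24 26 4
f 25 1 2
f 25 2 26
f 26 2 3
f 26 3 4
f 27 38 32
f 27 32 28
f 27 28 34
f 27 34 37
f 27 37 38
f 28 32 36
f 32 38 31
f 38 37 29
f 37 34 33
f 34 28 35
f 30 36 31
f 30 31 29
f 30 29 33
f 30 33 35
f 30 35 36
f 31 36 32
f 29 31 38
f 33 29 37
f 35 33 34
f 36 35 28
f 40 42 39
f 43 40 39
f 39 42 41
f 41 43 39
f 40 46 42
f 44 40 43
f 44 46 40
f 42 46 41
f 45 43 41
f 41 46 45
f 45 44 43
f 46 44 45
f 48 47 51
f 48 51 49
f 49 51 52
f 49 52 50
f 51 47 53
f 51 53 52
f 52 53 54
f 52 54 50
f 53 47 55
f 53 55 54
f 54 55 56
f 54 56 50
f 55 47 57
f 55 57 56
f 56 57 58
f 56 58 50
f 57 47 59
f 57 59 58
f 58 59 60
f 58 60 50
f 59 47 61
f 59 61 60
f 60 61 62
f 60 62 50
f 61 47 63
f 61 63 62
f 62 63 64
f 62 64 50
f 63 47 65
f 63 65 64
f 64 65 66
f 64 66 50
f 65 47 67
f 65 67 66
f 66 67 68
f 66 68 50
f 67 47 69
f 67 69 68
f 68 69 70
f 68 70 50
f 69 47 71
f 69 71 70
f 70 71 72
f 70 72 50
f 71 47 73
f 71 73 72
f 72 73 74
f 72 74 50
f 73 47 75
f 73 75 74
f 74 75 76
f 74 76 50
f 75 47 77
f 75 77 76
f 76 77 78
f 76 78 50
f 77 47 79
f 77 79 78
f 78 79 80
f 78 80 50
f 79 47 48
f 79 48 80
f 80 48 49
f 80 49 50
f 82 81 85
f 82 85 83
f 83 85 86
f 83 86 84
f 85 81 87
f 85 87 86
f 86 87 88
f 86 88 84
f 87 81 89
f 87 89 88
f 88 89 90
f 88 90 84
f 89 81 91
f 89 91 90
f 90 91 92
f 90 92 84
f 91 81 93
f 91 93 92
f 92 93 94
f 92 94 84
f 93 81 95
f 93 95 94
f 94 95 96
f 94 96 84
f 95 81 97
f 95 97 96
f 96 97 98
f 96 98 84
f 97 81 99
f 97 99 98
f 98 99 100
f 98 100 84
f 99 81 101
f 99 101 100
f 100 101 102
f 100 102 84
f 101 81 103
f 101 103 102
f 102 103 104
f 102 104 84
f 103 81 105
f 103 105 104
f 104 105 106
f 104 106 84
f 105 81 82
f 105 82 106
f 106 82 83
f 106 83 84



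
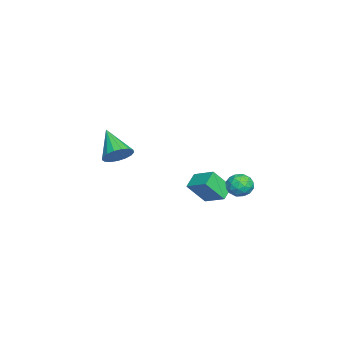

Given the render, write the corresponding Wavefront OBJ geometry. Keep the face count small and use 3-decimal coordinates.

v 2.048 3.245 -2.867
v 2.628 3.529 -3.018
v 2.532 2.291 -2.802
v 3.112 2.575 -2.953
v 2.824 2.699 -2.369
v 2.525 3.289 -2.41
v 2.635 2.531 -3.41
v 2.336 3.121 -3.451
v 2.99 3.087 -3.354
v 3.107 3.191 -2.71
v 2.053 2.629 -3.11
v 2.17 2.733 -2.466
v 2.296 3.471 -2.949
v 2.864 2.349 -2.871
v 2.696 2.422 -2.528
v 3.036 2.589 -2.617
v 2.235 3.33 -2.591
v 2.576 3.496 -2.68
v 2.691 3.009 -2.298
v 2.584 2.324 -3.14
v 2.925 2.49 -3.229
v 2.124 3.231 -3.203
v 2.464 3.398 -3.292
v 2.469 2.811 -3.522
v 2.849 3.378 -3.235
v 3.134 2.817 -3.196
v 2.853 2.792 -3.465
v 2.678 3.138 -3.489
v 2.918 3.439 -2.856
v 3.202 2.878 -2.818
v 3.033 2.951 -2.475
v 2.858 3.298 -2.498
v 3.131 3.18 -3.054
v 1.958 2.942 -3.002
v 2.242 2.381 -2.964
v 2.302 2.522 -3.322
v 2.127 2.869 -3.345
v 2.026 3.003 -2.624
v 2.311 2.442 -2.585
v 2.482 2.682 -2.331
v 2.307 3.028 -2.355
v 2.029 2.64 -2.766
v -2.071 -3.174 -3.696
v -1.492 -3.571 -3.355
v -3.229 -3.926 -2.604
v -1.512 -3.255 -3.158
v -1.659 -2.92 -3.084
v -1.901 -2.643 -3.15
v -2.182 -2.488 -3.341
v -2.437 -2.491 -3.614
v -2.609 -2.649 -3.905
v -2.657 -2.928 -4.148
v -2.571 -3.264 -4.288
v -2.37 -3.579 -4.292
v -2.101 -3.801 -4.159
v -1.825 -3.879 -3.921
v -1.605 -3.796 -3.63
v 2.666 0.626 -3.101
v 1.947 0.862 -2.692
v 2.336 1.395 -4.122
v 1.617 1.631 -3.713
v 3.243 1.529 -2.607
v 2.524 1.765 -2.198
v 2.913 2.298 -3.628
v 2.194 2.534 -3.219
f 1 38 17
f 38 12 41
f 17 41 6
f 38 41 17
f 1 17 13
f 17 6 18
f 13 18 2
f 17 18 13
f 1 13 22
f 13 2 23
f 22 23 8
f 13 23 22
f 1 22 34
f 22 8 37
f 34 37 11
f 22 37 34
f 1 34 38
f 34 11 42
f 38 42 12
f 34 42 38
f 2 18 29
f 18 6 32
f 29 32 10
f 18 32 29
f 6 41 19
f 41 12 40
f 19 40 5
f 41 40 19
f 12 42 39
f 42 11 35
f 39 35 3
f 42 35 39
f 11 37 36
f 37 8 24
f 36 24 7
f 37 24 36
f 8 23 28
f 23 2 25
f 28 25 9
f 23 25 28
f 4 30 16
f 30 10 31
f 16 31 5
f 30 31 16
f 4 16 14
f 16 5 15
f 14 15 3
f 16 15 14
f 4 14 21
f 14 3 20
f 21 20 7
f 14 20 21
f 4 21 26
f 21 7 27
f 26 27 9
f 21 27 26
f 4 26 30
f 26 9 33
f 30 33 10
f 26 33 30
f 5 31 19
f 31 10 32
f 19 32 6
f 31 32 19
f 3 15 39
f 15 5 40
f 39 40 12
f 15 40 39
f 7 20 36
f 20 3 35
f 36 35 11
f 20 35 36
f 9 27 28
f 27 7 24
f 28 24 8
f 27 24 28
f 10 33 29
f 33 9 25
f 29 25 2
f 33 25 29
f 44 43 46
f 44 46 45
f 46 43 47
f 46 47 45
f 47 43 48
f 47 48 45
f 48 43 49
f 48 49 45
f 49 43 50
f 49 50 45
f 50 43 51
f 50 51 45
f 51 43 52
f 51 52 45
f 52 43 53
f 52 53 45
f 53 43 54
f 53 54 45
f 54 43 55
f 54 55 45
f 55 43 56
f 55 56 45
f 56 43 57
f 56 57 45
f 57 43 44
f 57 44 45
f 59 61 58
f 62 59 58
f 58 61 60
f 60 62 58
f 59 65 61
f 63 59 62
f 63 65 59
f 61 65 60
f 64 62 60
f 60 65 64
f 64 63 62
f 65 63 64



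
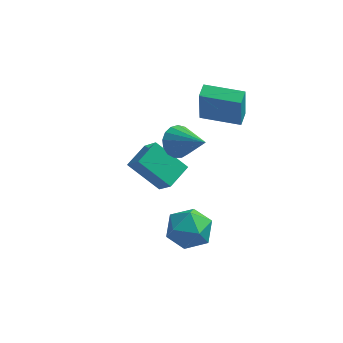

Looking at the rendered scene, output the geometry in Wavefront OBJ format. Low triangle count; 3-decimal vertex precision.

v -1.853 -3.333 -3.167
v -0.872 -2.634 -3.265
v -0.908 -4.786 -4.075
v 0.073 -4.087 -4.173
v -0.277 -4.489 -3.087
v -0.861 -3.591 -2.527
v -0.919 -3.829 -4.813
v -1.503 -2.931 -4.253
v -0.294 -2.94 -4.283
v 0.103 -3.348 -3.216
v -1.883 -4.072 -4.124
v -1.486 -4.48 -3.057
v -1.504 2.221 -1.102
v -1.494 1.937 0.877
v -1.439 3.04 -0.985
v -1.429 2.756 0.995
v 0.529 2.064 -1.135
v 0.539 1.78 0.845
v 0.594 2.883 -1.017
v 0.604 2.599 0.962
v -4.701 0.487 -3.768
v -3.999 -0.223 -2.649
v -4.103 1.72 -3.361
v -3.401 1.011 -2.242
v -3.059 0.109 -5.038
v -2.357 -0.6 -3.919
v -2.461 1.343 -4.631
v -1.759 0.633 -3.512
v -2.13 0.013 -0.944
v -1.613 -0.106 -1.684
v -0.65 -0.953 0.244
v -1.485 0.281 -1.529
v -1.505 0.606 -1.24
v -1.668 0.795 -0.883
v -1.937 0.806 -0.54
v -2.249 0.635 -0.29
v -2.535 0.321 -0.19
v -2.727 -0.063 -0.263
v -2.783 -0.429 -0.491
v -2.689 -0.694 -0.824
v -2.467 -0.797 -1.184
v -2.167 -0.714 -1.489
v -1.859 -0.465 -1.67
f 1 12 6
f 1 6 2
f 1 2 8
f 1 8 11
f 1 11 12
f 2 6 10
f 6 12 5
f 12 11 3
f 11 8 7
f 8 2 9
f 4 10 5
f 4 5 3
f 4 3 7
f 4 7 9
f 4 9 10
f 5 10 6
f 3 5 12
f 7 3 11
f 9 7 8
f 10 9 2
f 14 16 13
f 17 14 13
f 13 16 15
f 15 17 13
f 14 20 16
f 18 14 17
f 18 20 14
f 16 20 15
f 19 17 15
f 15 20 19
f 19 18 17
f 20 18 19
f 22 24 21
f 25 22 21
f 21 24 23
f 23 25 21
f 22 28 24
f 26 22 25
f 26 28 22
f 24 28 23
f 27 25 23
f 23 28 27
f 27 26 25
f 28 26 27
f 30 29 32
f 30 32 31
f 32 29 33
f 32 33 31
f 33 29 34
f 33 34 31
f 34 29 35
f 34 35 31
f 35 29 36
f 35 36 31
f 36 29 37
f 36 37 31
f 37 29 38
f 37 38 31
f 38 29 39
f 38 39 31
f 39 29 40
f 39 40 31
f 40 29 41
f 40 41 31
f 41 29 42
f 41 42 31
f 42 29 43
f 42 43 31
f 43 29 30
f 43 30 31



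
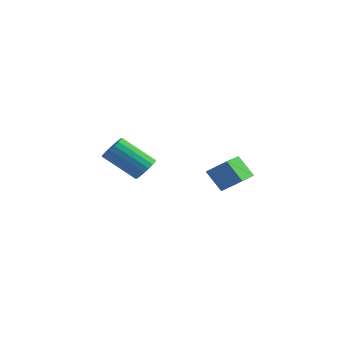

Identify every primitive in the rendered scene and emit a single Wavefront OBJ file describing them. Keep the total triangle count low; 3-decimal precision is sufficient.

v 2.135 1.203 3.734
v 2.851 1.467 4.333
v 1.901 2.433 3.471
v 2.616 2.698 4.07
v 2.824 1.162 2.93
v 3.539 1.427 3.529
v 2.589 2.393 2.667
v 3.305 2.657 3.266
v -1.065 2.044 2.71
v -0.692 1.689 2.999
v -1.943 1.241 4.059
v -2.315 1.596 3.77
v -0.666 1.917 3.126
v -1.917 1.469 4.187
v -0.719 2.17 3.171
v -1.97 1.723 4.231
v -0.84 2.398 3.124
v -2.091 1.951 4.185
v -1.005 2.556 2.995
v -2.256 2.109 4.056
v -1.183 2.613 2.81
v -2.434 2.166 3.871
v -1.337 2.557 2.605
v -2.588 2.109 3.666
v -1.437 2.399 2.421
v -2.688 1.951 3.481
v -1.463 2.171 2.293
v -2.714 1.723 3.354
v -1.41 1.917 2.249
v -2.661 1.47 3.309
v -1.289 1.689 2.295
v -2.54 1.242 3.356
v -1.124 1.531 2.424
v -2.375 1.084 3.485
v -0.946 1.474 2.609
v -2.197 1.027 3.67
v -0.792 1.531 2.814
v -2.043 1.083 3.875
f 2 4 1
f 5 2 1
f 1 4 3
f 3 5 1
f 2 8 4
f 6 2 5
f 6 8 2
f 4 8 3
f 7 5 3
f 3 8 7
f 7 6 5
f 8 6 7
f 10 9 13
f 10 13 11
f 11 13 14
f 11 14 12
f 13 9 15
f 13 15 14
f 14 15 16
f 14 16 12
f 15 9 17
f 15 17 16
f 16 17 18
f 16 18 12
f 17 9 19
f 17 19 18
f 18 19 20
f 18 20 12
f 19 9 21
f 19 21 20
f 20 21 22
f 20 22 12
f 21 9 23
f 21 23 22
f 22 23 24
f 22 24 12
f 23 9 25
f 23 25 24
f 24 25 26
f 24 26 12
f 25 9 27
f 25 27 26
f 26 27 28
f 26 28 12
f 27 9 29
f 27 29 28
f 28 29 30
f 28 30 12
f 29 9 31
f 29 31 30
f 30 31 32
f 30 32 12
f 31 9 33
f 31 33 32
f 32 33 34
f 32 34 12
f 33 9 35
f 33 35 34
f 34 35 36
f 34 36 12
f 35 9 37
f 35 37 36
f 36 37 38
f 36 38 12
f 37 9 10
f 37 10 38
f 38 10 11
f 38 11 12



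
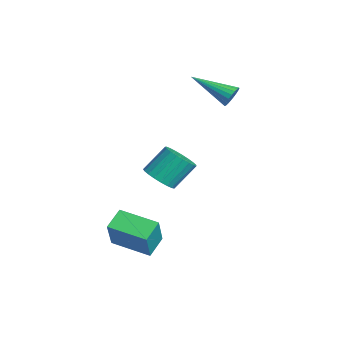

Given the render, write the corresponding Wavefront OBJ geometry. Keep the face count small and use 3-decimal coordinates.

v 1.152 -0.759 -0.815
v 1.594 -0.244 -1.198
v 1.411 0.695 -0.149
v 0.968 0.179 0.235
v 1.298 -0.176 -1.311
v 1.115 0.763 -0.262
v 0.976 -0.208 -1.338
v 0.793 0.73 -0.289
v 0.685 -0.336 -1.275
v 0.502 0.603 -0.225
v 0.474 -0.537 -1.132
v 0.291 0.402 -0.082
v 0.381 -0.776 -0.934
v 0.198 0.162 0.116
v 0.421 -1.013 -0.716
v 0.237 -0.074 0.334
v 0.587 -1.206 -0.514
v 0.404 -0.267 0.535
v 0.851 -1.321 -0.365
v 0.667 -0.382 0.685
v 1.166 -1.339 -0.293
v 0.983 -0.401 0.756
v 1.48 -1.257 -0.312
v 1.296 -0.319 0.738
v 1.736 -1.089 -0.418
v 1.553 -0.151 0.632
v 1.892 -0.864 -0.592
v 1.708 0.074 0.458
v 1.919 -0.621 -0.805
v 1.736 0.318 0.245
v 1.814 -0.402 -1.019
v 1.631 0.537 0.031
v 1.52 -2.272 -3.09
v 2.254 -2.586 -1.692
v 2.599 -0.974 -3.365
v 3.333 -1.288 -1.967
v 2.167 -2.912 -3.573
v 2.901 -3.226 -2.175
v 3.246 -1.614 -3.848
v 3.98 -1.928 -2.45
v -1.591 2.973 1.971
v -1.16 2.84 2.303
v -2.669 1.527 2.789
v -1.274 2.997 2.432
v -1.442 3.15 2.481
v -1.636 3.273 2.442
v -1.822 3.343 2.321
v -1.969 3.35 2.14
v -2.05 3.291 1.93
v -2.051 3.178 1.727
v -1.973 3.028 1.566
v -1.829 2.87 1.475
v -1.644 2.729 1.47
v -1.45 2.63 1.551
v -1.28 2.59 1.706
v -1.164 2.617 1.906
v -1.121 2.705 2.117
f 2 1 5
f 2 5 3
f 3 5 6
f 3 6 4
f 5 1 7
f 5 7 6
f 6 7 8
f 6 8 4
f 7 1 9
f 7 9 8
f 8 9 10
f 8 10 4
f 9 1 11
f 9 11 10
f 10 11 12
f 10 12 4
f 11 1 13
f 11 13 12
f 12 13 14
f 12 14 4
f 13 1 15
f 13 15 14
f 14 15 16
f 14 16 4
f 15 1 17
f 15 17 16
f 16 17 18
f 16 18 4
f 17 1 19
f 17 19 18
f 18 19 20
f 18 20 4
f 19 1 21
f 19 21 20
f 20 21 22
f 20 22 4
f 21 1 23
f 21 23 22
f 22 23 24
f 22 24 4
f 23 1 25
f 23 25 24
f 24 25 26
f 24 26 4
f 25 1 27
f 25 27 26
f 26 27 28
f 26 28 4
f 27 1 29
f 27 29 28
f 28 29 30
f 28 30 4
f 29 1 31
f 29 31 30
f 30 31 32
f 30 32 4
f 31 1 2
f 31 2 32
f 32 2 3
f 32 3 4
f 34 36 33
f 37 34 33
f 33 36 35
f 35 37 33
f 34 40 36
f 38 34 37
f 38 40 34
f 36 40 35
f 39 37 35
f 35 40 39
f 39 38 37
f 40 38 39
f 42 41 44
f 42 44 43
f 44 41 45
f 44 45 43
f 45 41 46
f 45 46 43
f 46 41 47
f 46 47 43
f 47 41 48
f 47 48 43
f 48 41 49
f 48 49 43
f 49 41 50
f 49 50 43
f 50 41 51
f 50 51 43
f 51 41 52
f 51 52 43
f 52 41 53
f 52 53 43
f 53 41 54
f 53 54 43
f 54 41 55
f 54 55 43
f 55 41 56
f 55 56 43
f 56 41 57
f 56 57 43
f 57 41 42
f 57 42 43



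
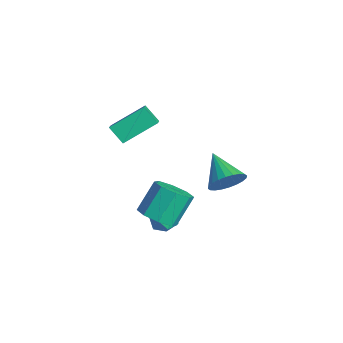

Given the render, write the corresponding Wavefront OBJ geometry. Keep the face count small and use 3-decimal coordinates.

v 2.988 0.884 -2.285
v 3.59 0.605 -2.123
v 2.81 0.075 -3.017
v 3.412 -0.204 -2.855
v 2.899 -0.212 -2.403
v 3.009 0.289 -1.951
v 3.391 0.391 -3.189
v 3.501 0.892 -2.737
v 3.839 0.301 -2.681
v 3.535 -0.072 -2.196
v 2.865 0.752 -2.944
v 2.561 0.379 -2.459
v 2.827 3.366 -1.192
v 3.272 3.441 -0.413
v 1.333 3.254 -0.328
v 3.204 3.778 -0.486
v 3.08 4.052 -0.667
v 2.916 4.221 -0.928
v 2.739 4.261 -1.228
v 2.576 4.164 -1.524
v 2.451 3.945 -1.769
v 2.383 3.639 -1.926
v 2.383 3.29 -1.971
v 2.45 2.954 -1.898
v 2.575 2.68 -1.717
v 2.738 2.51 -1.456
v 2.915 2.471 -1.155
v 3.079 2.568 -0.86
v 3.204 2.786 -0.615
v 3.272 3.093 -0.458
v 3.854 -0.196 -1.751
v 4.666 -0.412 -1.353
v 4.278 0.5 -0.07
v 3.466 0.716 -0.469
v 4.707 0.174 -1.756
v 4.32 1.085 -0.473
v 4.249 0.542 -2.156
v 3.862 1.454 -0.874
v 3.559 0.479 -2.319
v 3.172 1.39 -1.037
v 3.042 0.02 -2.15
v 2.654 0.932 -0.867
v 3 -0.565 -1.747
v 2.613 0.346 -0.464
v 3.458 -0.934 -1.346
v 3.071 -0.022 -0.064
v 4.148 -0.87 -1.183
v 3.761 0.041 0.099
v -1.666 -0.451 0.221
v -1.617 1.152 1.202
v -2.518 -0.094 -0.32
v -2.469 1.509 0.661
v -1.031 -0.029 -0.501
v -0.982 1.574 0.48
v -1.883 0.328 -1.042
v -1.834 1.931 -0.061
f 1 12 6
f 1 6 2
f 1 2 8
f 1 8 11
f 1 11 12
f 2 6 10
f 6 12 5
f 12 11 3
f 11 8 7
f 8 2 9
f 4 10 5
f 4 5 3
f 4 3 7
f 4 7 9
f 4 9 10
f 5 10 6
f 3 5 12
f 7 3 11
f 9 7 8
f 10 9 2
f 14 13 16
f 14 16 15
f 16 13 17
f 16 17 15
f 17 13 18
f 17 18 15
f 18 13 19
f 18 19 15
f 19 13 20
f 19 20 15
f 20 13 21
f 20 21 15
f 21 13 22
f 21 22 15
f 22 13 23
f 22 23 15
f 23 13 24
f 23 24 15
f 24 13 25
f 24 25 15
f 25 13 26
f 25 26 15
f 26 13 27
f 26 27 15
f 27 13 28
f 27 28 15
f 28 13 29
f 28 29 15
f 29 13 30
f 29 30 15
f 30 13 14
f 30 14 15
f 32 31 35
f 32 35 33
f 33 35 36
f 33 36 34
f 35 31 37
f 35 37 36
f 36 37 38
f 36 38 34
f 37 31 39
f 37 39 38
f 38 39 40
f 38 40 34
f 39 31 41
f 39 41 40
f 40 41 42
f 40 42 34
f 41 31 43
f 41 43 42
f 42 43 44
f 42 44 34
f 43 31 45
f 43 45 44
f 44 45 46
f 44 46 34
f 45 31 47
f 45 47 46
f 46 47 48
f 46 48 34
f 47 31 32
f 47 32 48
f 48 32 33
f 48 33 34
f 50 52 49
f 53 50 49
f 49 52 51
f 51 53 49
f 50 56 52
f 54 50 53
f 54 56 50
f 52 56 51
f 55 53 51
f 51 56 55
f 55 54 53
f 56 54 55



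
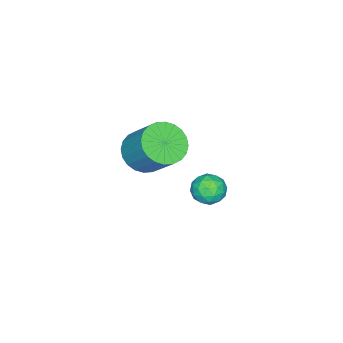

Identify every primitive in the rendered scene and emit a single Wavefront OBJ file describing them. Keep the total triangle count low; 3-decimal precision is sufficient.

v 2.05 3.107 2.903
v 2.467 2.996 2.269
v 1.273 2.204 2.551
v 1.69 2.093 1.917
v 1.978 1.904 2.603
v 2.458 2.462 2.821
v 1.282 2.738 1.999
v 1.762 3.296 2.217
v 1.993 2.767 1.71
v 2.423 2.252 2.083
v 1.317 2.948 2.737
v 1.747 2.433 3.11
v 2.326 3.131 2.617
v 1.414 2.069 2.203
v 1.582 1.958 2.606
v 1.828 1.893 2.234
v 2.321 2.817 2.941
v 2.566 2.752 2.568
v 2.279 2.11 2.765
v 1.174 2.448 2.252
v 1.419 2.383 1.879
v 1.912 3.307 2.586
v 2.158 3.242 2.214
v 1.461 3.09 2.055
v 2.293 2.931 1.916
v 1.837 2.4 1.709
v 1.597 2.779 1.757
v 1.879 3.107 1.885
v 2.546 2.628 2.135
v 2.089 2.097 1.928
v 2.258 1.987 2.331
v 2.54 2.315 2.459
v 2.267 2.494 1.807
v 1.651 3.103 2.892
v 1.194 2.572 2.685
v 1.2 2.885 2.361
v 1.482 3.213 2.489
v 1.903 2.8 3.111
v 1.447 2.269 2.904
v 1.861 2.093 2.935
v 2.143 2.421 3.063
v 1.473 2.706 3.013
v -1.9 -2.734 -0.686
v -1.171 -3.45 -0.279
v -0.75 -2.162 1.233
v -1.48 -1.446 0.826
v -0.924 -3.22 -0.544
v -0.503 -1.932 0.968
v -0.825 -2.916 -0.83
v -0.404 -1.628 0.681
v -0.89 -2.584 -1.095
v -0.47 -1.296 0.417
v -1.109 -2.275 -1.297
v -0.688 -0.987 0.215
v -1.448 -2.036 -1.406
v -1.028 -0.748 0.105
v -1.857 -1.903 -1.406
v -1.436 -0.615 0.106
v -2.271 -1.897 -1.296
v -1.851 -0.609 0.216
v -2.63 -2.018 -1.093
v -2.209 -0.73 0.419
v -2.877 -2.248 -0.828
v -2.456 -0.96 0.684
v -2.976 -2.552 -0.541
v -2.555 -1.264 0.97
v -2.91 -2.884 -0.277
v -2.49 -1.596 1.235
v -2.692 -3.193 -0.075
v -2.271 -1.905 1.437
v -2.352 -3.432 0.035
v -1.932 -2.144 1.546
v -1.944 -3.565 0.034
v -1.523 -2.277 1.546
v -1.529 -3.571 -0.076
v -1.109 -2.283 1.436
f 1 38 17
f 38 12 41
f 17 41 6
f 38 41 17
f 1 17 13
f 17 6 18
f 13 18 2
f 17 18 13
f 1 13 22
f 13 2 23
f 22 23 8
f 13 23 22
f 1 22 34
f 22 8 37
f 34 37 11
f 22 37 34
f 1 34 38
f 34 11 42
f 38 42 12
f 34 42 38
f 2 18 29
f 18 6 32
f 29 32 10
f 18 32 29
f 6 41 19
f 41 12 40
f 19 40 5
f 41 40 19
f 12 42 39
f 42 11 35
f 39 35 3
f 42 35 39
f 11 37 36
f 37 8 24
f 36 24 7
f 37 24 36
f 8 23 28
f 23 2 25
f 28 25 9
f 23 25 28
f 4 30 16
f 30 10 31
f 16 31 5
f 30 31 16
f 4 16 14
f 16 5 15
f 14 15 3
f 16 15 14
f 4 14 21
f 14 3 20
f 21 20 7
f 14 20 21
f 4 21 26
f 21 7 27
f 26 27 9
f 21 27 26
f 4 26 30
f 26 9 33
f 30 33 10
f 26 33 30
f 5 31 19
f 31 10 32
f 19 32 6
f 31 32 19
f 3 15 39
f 15 5 40
f 39 40 12
f 15 40 39
f 7 20 36
f 20 3 35
f 36 35 11
f 20 35 36
f 9 27 28
f 27 7 24
f 28 24 8
f 27 24 28
f 10 33 29
f 33 9 25
f 29 25 2
f 33 25 29
f 44 43 47
f 44 47 45
f 45 47 48
f 45 48 46
f 47 43 49
f 47 49 48
f 48 49 50
f 48 50 46
f 49 43 51
f 49 51 50
f 50 51 52
f 50 52 46
f 51 43 53
f 51 53 52
f 52 53 54
f 52 54 46
f 53 43 55
f 53 55 54
f 54 55 56
f 54 56 46
f 55 43 57
f 55 57 56
f 56 57 58
f 56 58 46
f 57 43 59
f 57 59 58
f 58 59 60
f 58 60 46
f 59 43 61
f 59 61 60
f 60 61 62
f 60 62 46
f 61 43 63
f 61 63 62
f 62 63 64
f 62 64 46
f 63 43 65
f 63 65 64
f 64 65 66
f 64 66 46
f 65 43 67
f 65 67 66
f 66 67 68
f 66 68 46
f 67 43 69
f 67 69 68
f 68 69 70
f 68 70 46
f 69 43 71
f 69 71 70
f 70 71 72
f 70 72 46
f 71 43 73
f 71 73 72
f 72 73 74
f 72 74 46
f 73 43 75
f 73 75 74
f 74 75 76
f 74 76 46
f 75 43 44
f 75 44 76
f 76 44 45
f 76 45 46

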